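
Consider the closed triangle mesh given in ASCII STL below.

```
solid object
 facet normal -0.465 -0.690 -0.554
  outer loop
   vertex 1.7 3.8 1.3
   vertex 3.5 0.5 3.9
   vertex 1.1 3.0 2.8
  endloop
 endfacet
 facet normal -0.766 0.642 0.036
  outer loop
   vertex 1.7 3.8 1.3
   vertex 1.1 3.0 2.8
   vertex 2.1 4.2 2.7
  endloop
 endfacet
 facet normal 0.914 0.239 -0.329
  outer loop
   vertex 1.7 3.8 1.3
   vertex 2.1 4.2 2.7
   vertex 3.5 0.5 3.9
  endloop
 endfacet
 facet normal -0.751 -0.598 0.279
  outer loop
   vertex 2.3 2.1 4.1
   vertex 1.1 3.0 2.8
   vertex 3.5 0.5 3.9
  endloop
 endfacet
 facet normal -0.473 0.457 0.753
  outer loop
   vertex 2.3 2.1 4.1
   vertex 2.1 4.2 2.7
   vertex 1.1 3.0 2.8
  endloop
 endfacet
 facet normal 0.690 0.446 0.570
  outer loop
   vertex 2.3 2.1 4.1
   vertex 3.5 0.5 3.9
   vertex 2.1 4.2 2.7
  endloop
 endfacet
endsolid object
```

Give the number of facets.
6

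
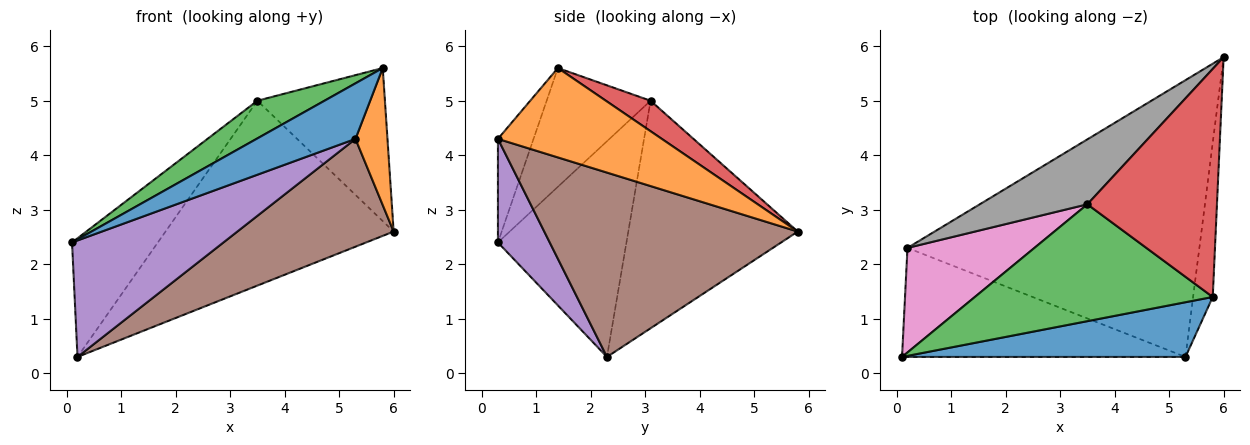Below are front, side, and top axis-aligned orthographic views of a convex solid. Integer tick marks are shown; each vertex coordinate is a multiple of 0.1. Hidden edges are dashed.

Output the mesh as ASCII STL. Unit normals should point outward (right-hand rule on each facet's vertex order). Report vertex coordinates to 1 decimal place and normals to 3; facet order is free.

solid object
 facet normal -0.248 -0.690 0.680
  outer loop
   vertex 5.8 1.4 5.6
   vertex 0.1 0.3 2.4
   vertex 5.3 0.3 4.3
  endloop
 endfacet
 facet normal 0.959 -0.187 -0.211
  outer loop
   vertex 5.8 1.4 5.6
   vertex 5.3 0.3 4.3
   vertex 6.0 5.8 2.6
  endloop
 endfacet
 facet normal -0.429 -0.277 0.860
  outer loop
   vertex 3.5 3.1 5.0
   vertex 0.1 0.3 2.4
   vertex 5.8 1.4 5.6
  endloop
 endfacet
 facet normal 0.192 0.547 0.815
  outer loop
   vertex 3.5 3.1 5.0
   vertex 5.8 1.4 5.6
   vertex 6.0 5.8 2.6
  endloop
 endfacet
 facet normal 0.242 -0.708 -0.663
  outer loop
   vertex 0.2 2.3 0.3
   vertex 5.3 0.3 4.3
   vertex 0.1 0.3 2.4
  endloop
 endfacet
 facet normal 0.507 -0.313 -0.803
  outer loop
   vertex 0.2 2.3 0.3
   vertex 6.0 5.8 2.6
   vertex 5.3 0.3 4.3
  endloop
 endfacet
 facet normal -0.747 0.499 0.440
  outer loop
   vertex 0.2 2.3 0.3
   vertex 0.1 0.3 2.4
   vertex 3.5 3.1 5.0
  endloop
 endfacet
 facet normal -0.574 0.773 0.271
  outer loop
   vertex 0.2 2.3 0.3
   vertex 3.5 3.1 5.0
   vertex 6.0 5.8 2.6
  endloop
 endfacet
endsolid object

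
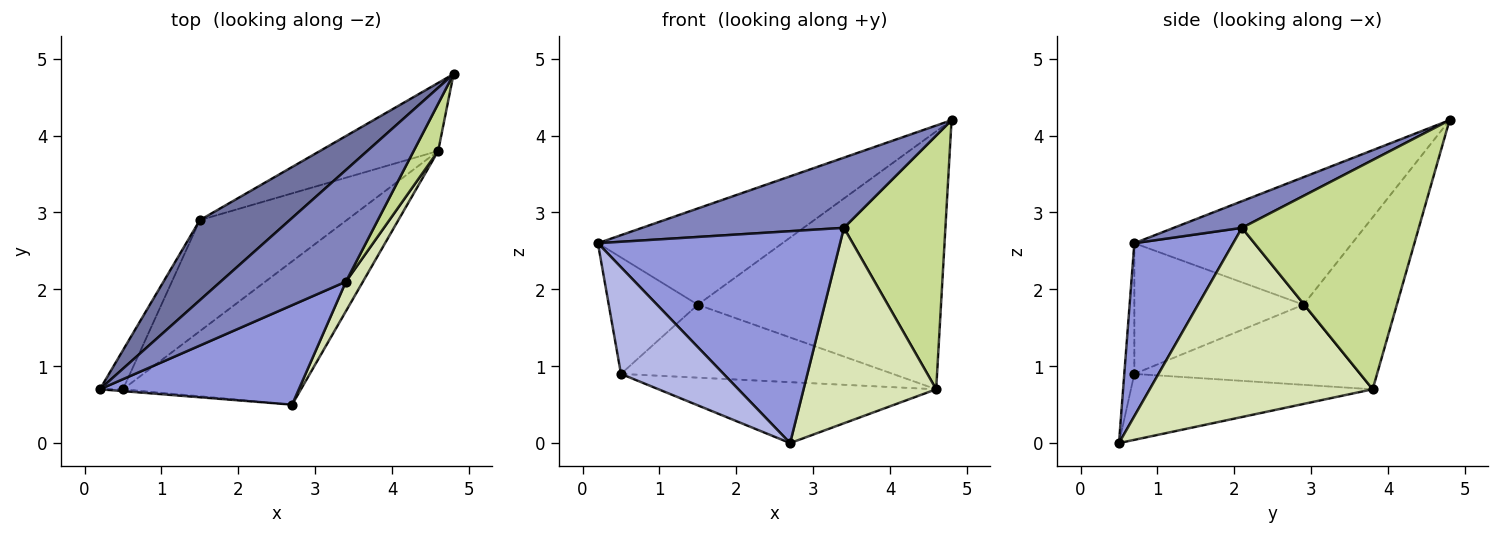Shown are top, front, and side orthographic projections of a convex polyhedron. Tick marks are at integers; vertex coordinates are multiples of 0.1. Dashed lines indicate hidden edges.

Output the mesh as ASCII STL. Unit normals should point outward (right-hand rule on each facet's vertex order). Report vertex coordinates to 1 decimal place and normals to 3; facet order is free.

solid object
 facet normal -0.672 0.569 0.473
  outer loop
   vertex 1.5 2.9 1.8
   vertex 0.2 0.7 2.6
   vertex 4.8 4.8 4.2
  endloop
 endfacet
 facet normal 0.177 -0.524 0.833
  outer loop
   vertex 3.4 2.1 2.8
   vertex 4.8 4.8 4.2
   vertex 0.2 0.7 2.6
  endloop
 endfacet
 facet normal 0.347 -0.849 0.399
  outer loop
   vertex 3.4 2.1 2.8
   vertex 0.2 0.7 2.6
   vertex 2.7 0.5 0.0
  endloop
 endfacet
 facet normal -0.098 -0.995 -0.017
  outer loop
   vertex 0.5 0.7 0.9
   vertex 2.7 0.5 0.0
   vertex 0.2 0.7 2.6
  endloop
 endfacet
 facet normal -0.874 0.460 -0.154
  outer loop
   vertex 0.5 0.7 0.9
   vertex 0.2 0.7 2.6
   vertex 1.5 2.9 1.8
  endloop
 endfacet
 facet normal -0.348 0.906 -0.239
  outer loop
   vertex 4.6 3.8 0.7
   vertex 1.5 2.9 1.8
   vertex 4.8 4.8 4.2
  endloop
 endfacet
 facet normal 0.864 -0.496 0.092
  outer loop
   vertex 4.6 3.8 0.7
   vertex 4.8 4.8 4.2
   vertex 3.4 2.1 2.8
  endloop
 endfacet
 facet normal 0.857 -0.510 0.077
  outer loop
   vertex 4.6 3.8 0.7
   vertex 3.4 2.1 2.8
   vertex 2.7 0.5 0.0
  endloop
 endfacet
 facet normal -0.323 0.371 -0.871
  outer loop
   vertex 4.6 3.8 0.7
   vertex 2.7 0.5 0.0
   vertex 0.5 0.7 0.9
  endloop
 endfacet
 facet normal -0.415 0.500 -0.760
  outer loop
   vertex 4.6 3.8 0.7
   vertex 0.5 0.7 0.9
   vertex 1.5 2.9 1.8
  endloop
 endfacet
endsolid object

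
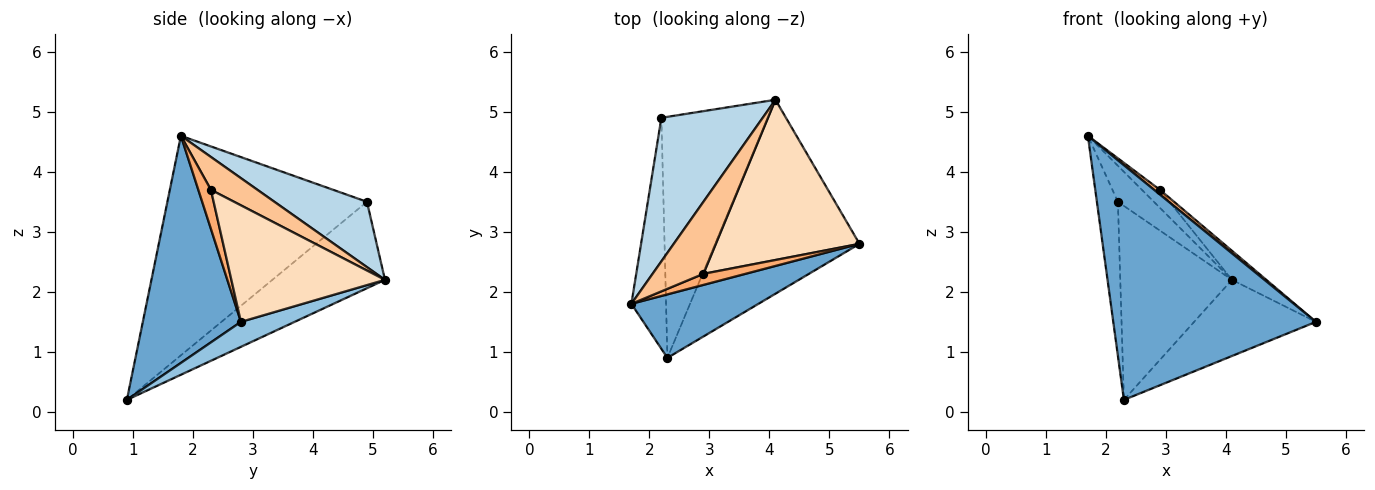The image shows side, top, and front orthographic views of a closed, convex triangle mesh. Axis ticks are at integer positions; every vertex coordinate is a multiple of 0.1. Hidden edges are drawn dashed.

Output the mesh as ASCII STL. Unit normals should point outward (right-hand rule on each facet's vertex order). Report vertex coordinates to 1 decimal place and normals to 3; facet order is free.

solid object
 facet normal 0.423 -0.875 0.237
  outer loop
   vertex 2.3 0.9 0.2
   vertex 5.5 2.8 1.5
   vertex 1.7 1.8 4.6
  endloop
 endfacet
 facet normal 0.159 0.361 -0.919
  outer loop
   vertex 2.3 0.9 0.2
   vertex 4.1 5.2 2.2
   vertex 5.5 2.8 1.5
  endloop
 endfacet
 facet normal 0.530 0.206 0.822
  outer loop
   vertex 2.2 4.9 3.5
   vertex 1.7 1.8 4.6
   vertex 4.1 5.2 2.2
  endloop
 endfacet
 facet normal -0.982 0.103 -0.155
  outer loop
   vertex 2.2 4.9 3.5
   vertex 2.3 0.9 0.2
   vertex 1.7 1.8 4.6
  endloop
 endfacet
 facet normal -0.534 0.530 -0.659
  outer loop
   vertex 2.2 4.9 3.5
   vertex 4.1 5.2 2.2
   vertex 2.3 0.9 0.2
  endloop
 endfacet
 facet normal 0.649 -0.300 0.699
  outer loop
   vertex 2.9 2.3 3.7
   vertex 1.7 1.8 4.6
   vertex 5.5 2.8 1.5
  endloop
 endfacet
 facet normal 0.531 0.206 0.822
  outer loop
   vertex 2.9 2.3 3.7
   vertex 4.1 5.2 2.2
   vertex 1.7 1.8 4.6
  endloop
 endfacet
 facet normal 0.624 0.140 0.769
  outer loop
   vertex 2.9 2.3 3.7
   vertex 5.5 2.8 1.5
   vertex 4.1 5.2 2.2
  endloop
 endfacet
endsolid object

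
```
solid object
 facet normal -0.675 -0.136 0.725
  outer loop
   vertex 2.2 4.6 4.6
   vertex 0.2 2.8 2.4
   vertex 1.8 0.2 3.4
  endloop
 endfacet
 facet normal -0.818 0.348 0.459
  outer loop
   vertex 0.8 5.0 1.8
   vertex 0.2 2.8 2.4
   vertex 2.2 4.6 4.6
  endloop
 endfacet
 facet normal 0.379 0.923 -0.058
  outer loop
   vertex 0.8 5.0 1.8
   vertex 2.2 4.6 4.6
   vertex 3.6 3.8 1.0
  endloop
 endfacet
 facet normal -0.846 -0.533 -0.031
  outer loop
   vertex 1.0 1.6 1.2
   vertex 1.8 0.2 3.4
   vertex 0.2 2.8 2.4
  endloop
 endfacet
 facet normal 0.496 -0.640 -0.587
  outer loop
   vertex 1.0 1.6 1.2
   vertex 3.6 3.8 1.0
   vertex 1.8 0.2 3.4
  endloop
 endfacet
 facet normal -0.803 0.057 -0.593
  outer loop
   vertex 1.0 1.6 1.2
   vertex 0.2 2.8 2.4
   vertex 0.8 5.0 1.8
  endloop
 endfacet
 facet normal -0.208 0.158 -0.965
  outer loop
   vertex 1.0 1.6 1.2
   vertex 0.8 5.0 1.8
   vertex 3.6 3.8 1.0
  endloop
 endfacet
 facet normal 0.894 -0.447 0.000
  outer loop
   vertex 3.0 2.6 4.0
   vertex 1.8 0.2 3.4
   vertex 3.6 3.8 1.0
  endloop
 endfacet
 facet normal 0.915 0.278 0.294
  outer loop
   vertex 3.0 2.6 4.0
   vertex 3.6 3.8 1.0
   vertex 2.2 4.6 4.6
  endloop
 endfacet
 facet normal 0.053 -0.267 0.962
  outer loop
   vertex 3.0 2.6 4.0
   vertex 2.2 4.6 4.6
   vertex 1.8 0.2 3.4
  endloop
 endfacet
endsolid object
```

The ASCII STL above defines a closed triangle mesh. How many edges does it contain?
15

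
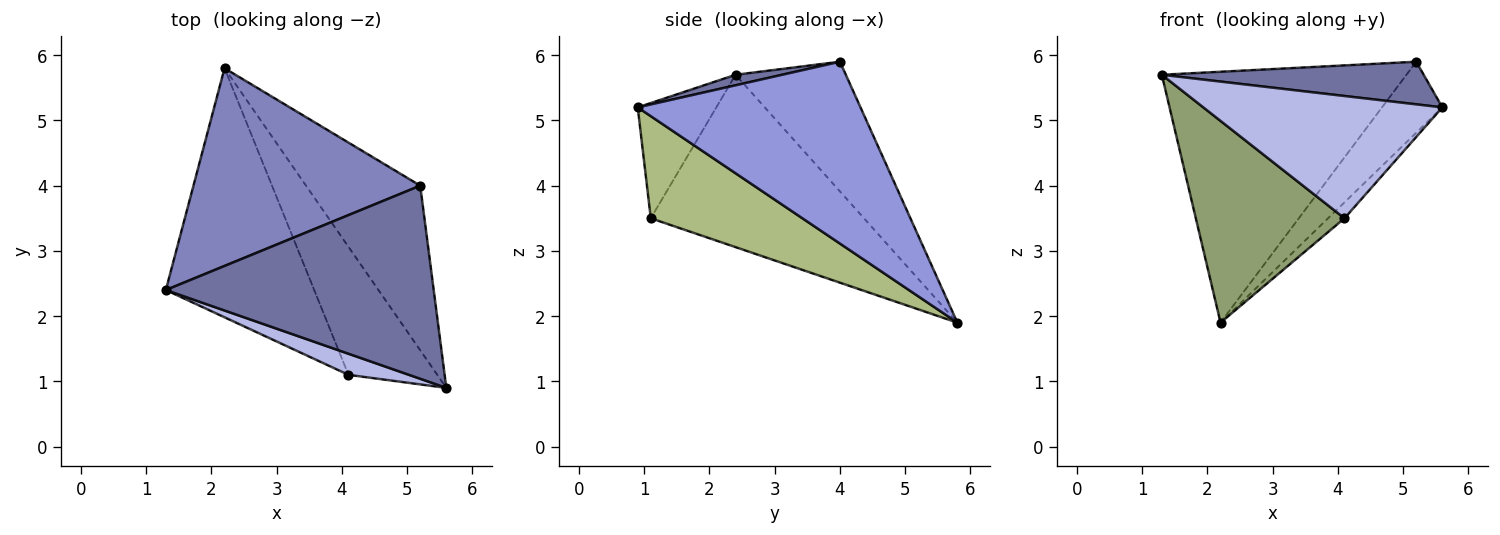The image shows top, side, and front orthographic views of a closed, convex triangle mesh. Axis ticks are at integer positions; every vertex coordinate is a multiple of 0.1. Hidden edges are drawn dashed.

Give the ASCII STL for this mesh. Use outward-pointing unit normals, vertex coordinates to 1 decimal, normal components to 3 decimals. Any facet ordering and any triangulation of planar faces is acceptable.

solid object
 facet normal 0.038 -0.215 0.976
  outer loop
   vertex 5.2 4.0 5.9
   vertex 1.3 2.4 5.7
   vertex 5.6 0.9 5.2
  endloop
 endfacet
 facet normal -0.334 0.740 0.583
  outer loop
   vertex 5.2 4.0 5.9
   vertex 2.2 5.8 1.9
   vertex 1.3 2.4 5.7
  endloop
 endfacet
 facet normal 0.825 0.224 -0.518
  outer loop
   vertex 5.2 4.0 5.9
   vertex 5.6 0.9 5.2
   vertex 2.2 5.8 1.9
  endloop
 endfacet
 facet normal -0.308 -0.937 0.162
  outer loop
   vertex 4.1 1.1 3.5
   vertex 5.6 0.9 5.2
   vertex 1.3 2.4 5.7
  endloop
 endfacet
 facet normal -0.670 -0.467 -0.577
  outer loop
   vertex 4.1 1.1 3.5
   vertex 1.3 2.4 5.7
   vertex 2.2 5.8 1.9
  endloop
 endfacet
 facet normal 0.752 0.081 -0.654
  outer loop
   vertex 4.1 1.1 3.5
   vertex 2.2 5.8 1.9
   vertex 5.6 0.9 5.2
  endloop
 endfacet
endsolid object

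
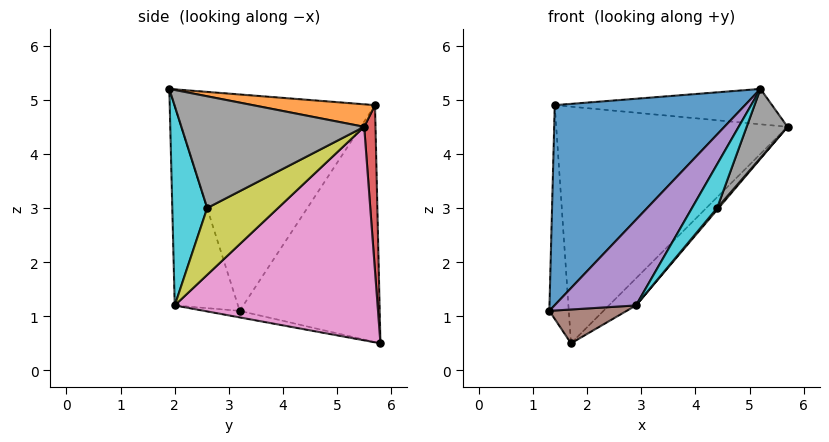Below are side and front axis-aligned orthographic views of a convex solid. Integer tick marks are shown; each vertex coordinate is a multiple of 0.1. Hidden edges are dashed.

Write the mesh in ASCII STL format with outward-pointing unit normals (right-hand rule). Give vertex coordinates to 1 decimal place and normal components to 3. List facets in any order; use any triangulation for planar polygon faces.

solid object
 facet normal -0.656 -0.622 0.427
  outer loop
   vertex 1.4 5.7 4.9
   vertex 1.3 3.2 1.1
   vertex 5.2 1.9 5.2
  endloop
 endfacet
 facet normal 0.099 0.177 0.979
  outer loop
   vertex 1.4 5.7 4.9
   vertex 5.2 1.9 5.2
   vertex 5.7 5.5 4.5
  endloop
 endfacet
 facet normal -0.988 0.137 -0.064
  outer loop
   vertex 1.4 5.7 4.9
   vertex 1.7 5.8 0.5
   vertex 1.3 3.2 1.1
  endloop
 endfacet
 facet normal 0.049 0.998 0.026
  outer loop
   vertex 1.4 5.7 4.9
   vertex 5.7 5.5 4.5
   vertex 1.7 5.8 0.5
  endloop
 endfacet
 facet normal -0.582 -0.749 0.316
  outer loop
   vertex 2.9 2.0 1.2
   vertex 5.2 1.9 5.2
   vertex 1.3 3.2 1.1
  endloop
 endfacet
 facet normal -0.096 -0.210 -0.973
  outer loop
   vertex 2.9 2.0 1.2
   vertex 1.3 3.2 1.1
   vertex 1.7 5.8 0.5
  endloop
 endfacet
 facet normal 0.707 0.094 -0.700
  outer loop
   vertex 2.9 2.0 1.2
   vertex 1.7 5.8 0.5
   vertex 5.7 5.5 4.5
  endloop
 endfacet
 facet normal 0.898 -0.201 -0.391
  outer loop
   vertex 4.4 2.6 3.0
   vertex 5.7 5.5 4.5
   vertex 5.2 1.9 5.2
  endloop
 endfacet
 facet normal 0.771 -0.016 -0.637
  outer loop
   vertex 4.4 2.6 3.0
   vertex 2.9 2.0 1.2
   vertex 5.7 5.5 4.5
  endloop
 endfacet
 facet normal 0.731 -0.527 -0.433
  outer loop
   vertex 4.4 2.6 3.0
   vertex 5.2 1.9 5.2
   vertex 2.9 2.0 1.2
  endloop
 endfacet
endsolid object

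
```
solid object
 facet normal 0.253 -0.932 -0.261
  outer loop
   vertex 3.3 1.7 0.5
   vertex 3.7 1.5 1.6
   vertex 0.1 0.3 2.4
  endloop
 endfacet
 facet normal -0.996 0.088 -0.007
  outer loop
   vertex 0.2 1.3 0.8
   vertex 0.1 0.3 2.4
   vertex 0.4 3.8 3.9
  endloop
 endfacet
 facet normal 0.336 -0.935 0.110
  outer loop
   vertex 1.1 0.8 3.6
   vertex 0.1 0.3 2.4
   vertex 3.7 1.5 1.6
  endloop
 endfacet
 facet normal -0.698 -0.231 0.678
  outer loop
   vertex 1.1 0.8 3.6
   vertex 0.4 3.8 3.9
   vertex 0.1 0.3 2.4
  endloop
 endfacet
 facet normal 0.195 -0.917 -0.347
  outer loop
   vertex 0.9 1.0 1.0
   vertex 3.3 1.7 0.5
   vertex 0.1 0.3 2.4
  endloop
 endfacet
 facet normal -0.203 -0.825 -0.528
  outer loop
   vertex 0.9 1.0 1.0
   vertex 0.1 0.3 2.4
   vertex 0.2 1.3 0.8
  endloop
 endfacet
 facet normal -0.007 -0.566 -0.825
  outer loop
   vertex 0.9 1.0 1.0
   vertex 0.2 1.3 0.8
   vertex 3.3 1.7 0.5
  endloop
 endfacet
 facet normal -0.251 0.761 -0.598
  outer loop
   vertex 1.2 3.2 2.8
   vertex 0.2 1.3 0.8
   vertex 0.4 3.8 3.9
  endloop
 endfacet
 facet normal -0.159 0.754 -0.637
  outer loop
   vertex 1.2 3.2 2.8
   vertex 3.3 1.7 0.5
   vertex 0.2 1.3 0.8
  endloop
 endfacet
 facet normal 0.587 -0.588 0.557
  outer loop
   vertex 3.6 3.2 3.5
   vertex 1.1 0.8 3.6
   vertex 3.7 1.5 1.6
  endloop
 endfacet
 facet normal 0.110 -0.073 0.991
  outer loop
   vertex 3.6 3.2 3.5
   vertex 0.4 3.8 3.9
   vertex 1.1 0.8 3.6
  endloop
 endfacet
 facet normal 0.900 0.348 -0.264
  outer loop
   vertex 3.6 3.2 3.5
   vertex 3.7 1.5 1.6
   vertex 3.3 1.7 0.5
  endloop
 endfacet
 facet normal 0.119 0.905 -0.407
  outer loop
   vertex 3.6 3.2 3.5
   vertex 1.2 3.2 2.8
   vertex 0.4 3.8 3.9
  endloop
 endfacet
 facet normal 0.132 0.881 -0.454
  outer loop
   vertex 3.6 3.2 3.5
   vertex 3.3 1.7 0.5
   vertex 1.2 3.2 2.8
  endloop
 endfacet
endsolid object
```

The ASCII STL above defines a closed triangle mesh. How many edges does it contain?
21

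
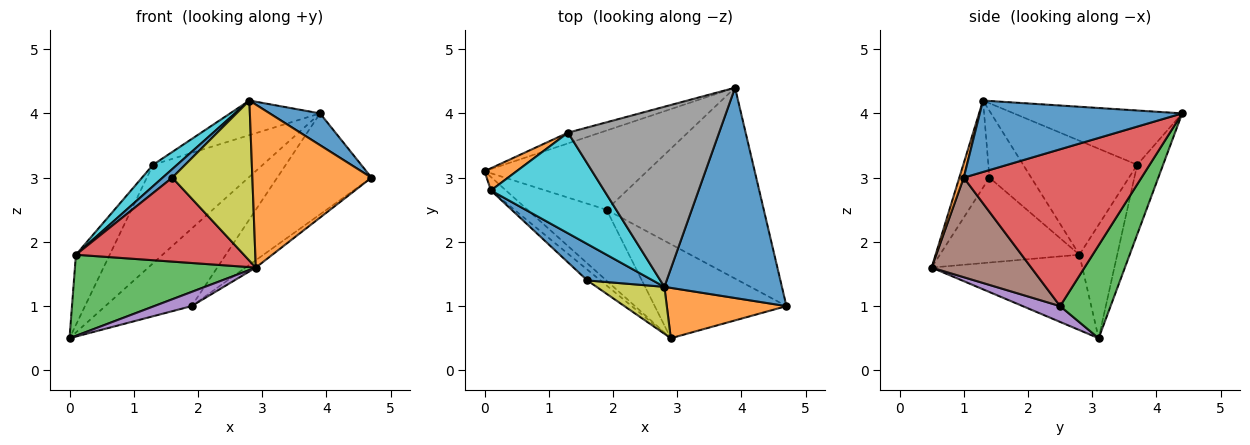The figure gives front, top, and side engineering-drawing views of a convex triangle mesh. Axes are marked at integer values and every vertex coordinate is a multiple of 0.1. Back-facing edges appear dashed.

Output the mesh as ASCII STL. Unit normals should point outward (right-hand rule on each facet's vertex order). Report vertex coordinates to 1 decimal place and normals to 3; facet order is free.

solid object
 facet normal 0.515 -0.128 0.848
  outer loop
   vertex 2.8 1.3 4.2
   vertex 4.7 1.0 3.0
   vertex 3.9 4.4 4.0
  endloop
 endfacet
 facet normal 0.036 -0.955 0.295
  outer loop
   vertex 2.9 0.5 1.6
   vertex 4.7 1.0 3.0
   vertex 2.8 1.3 4.2
  endloop
 endfacet
 facet normal 0.378 0.647 -0.662
  outer loop
   vertex 1.9 2.5 1.0
   vertex 0.0 3.1 0.5
   vertex 3.9 4.4 4.0
  endloop
 endfacet
 facet normal 0.661 0.351 -0.663
  outer loop
   vertex 1.9 2.5 1.0
   vertex 3.9 4.4 4.0
   vertex 4.7 1.0 3.0
  endloop
 endfacet
 facet normal 0.192 -0.192 -0.962
  outer loop
   vertex 1.9 2.5 1.0
   vertex 2.9 0.5 1.6
   vertex 0.0 3.1 0.5
  endloop
 endfacet
 facet normal 0.602 0.062 -0.796
  outer loop
   vertex 1.9 2.5 1.0
   vertex 4.7 1.0 3.0
   vertex 2.9 0.5 1.6
  endloop
 endfacet
 facet normal -0.228 0.968 -0.105
  outer loop
   vertex 1.3 3.7 3.2
   vertex 3.9 4.4 4.0
   vertex 0.0 3.1 0.5
  endloop
 endfacet
 facet normal -0.333 0.178 0.926
  outer loop
   vertex 1.3 3.7 3.2
   vertex 2.8 1.3 4.2
   vertex 3.9 4.4 4.0
  endloop
 endfacet
 facet normal -0.340 -0.902 0.265
  outer loop
   vertex 1.6 1.4 3.0
   vertex 2.9 0.5 1.6
   vertex 2.8 1.3 4.2
  endloop
 endfacet
 facet normal -0.702 -0.148 0.697
  outer loop
   vertex 0.1 2.8 1.8
   vertex 2.8 1.3 4.2
   vertex 1.3 3.7 3.2
  endloop
 endfacet
 facet normal -0.704 -0.163 0.691
  outer loop
   vertex 0.1 2.8 1.8
   vertex 1.6 1.4 3.0
   vertex 2.8 1.3 4.2
  endloop
 endfacet
 facet normal -0.730 0.652 0.207
  outer loop
   vertex 0.1 2.8 1.8
   vertex 1.3 3.7 3.2
   vertex 0.0 3.1 0.5
  endloop
 endfacet
 facet normal -0.635 -0.762 -0.127
  outer loop
   vertex 0.1 2.8 1.8
   vertex 0.0 3.1 0.5
   vertex 2.9 0.5 1.6
  endloop
 endfacet
 facet normal -0.636 -0.766 -0.098
  outer loop
   vertex 0.1 2.8 1.8
   vertex 2.9 0.5 1.6
   vertex 1.6 1.4 3.0
  endloop
 endfacet
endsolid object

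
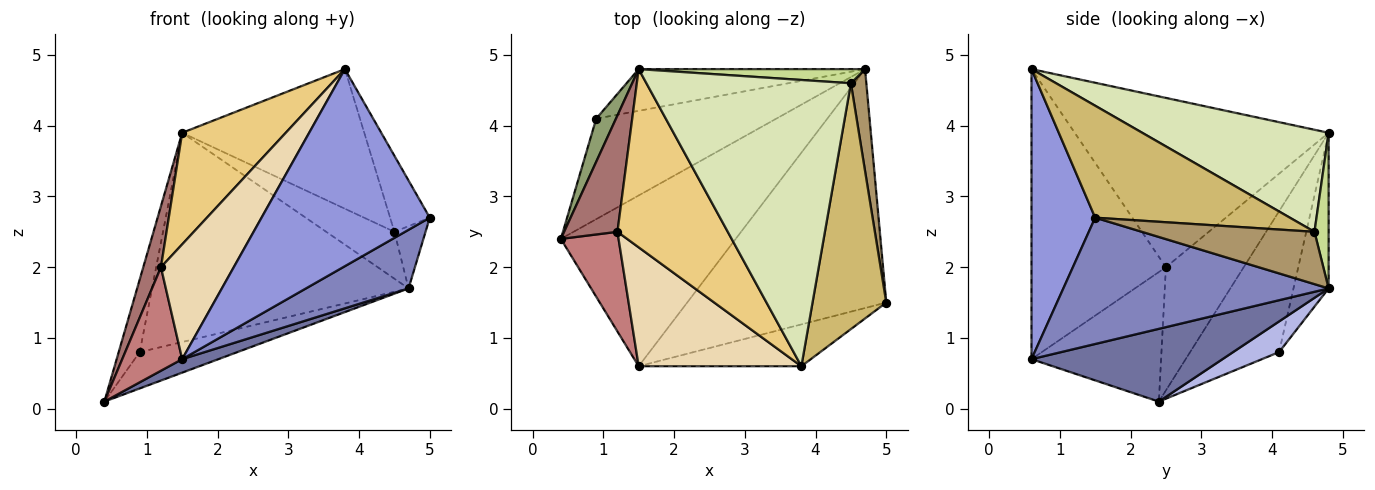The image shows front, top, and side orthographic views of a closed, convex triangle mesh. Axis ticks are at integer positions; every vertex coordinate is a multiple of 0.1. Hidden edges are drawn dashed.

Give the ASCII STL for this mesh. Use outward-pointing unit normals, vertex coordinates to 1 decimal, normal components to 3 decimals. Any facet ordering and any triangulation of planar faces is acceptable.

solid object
 facet normal 0.383 -0.073 -0.921
  outer loop
   vertex 1.5 0.6 0.7
   vertex 0.4 2.4 0.1
   vertex 4.7 4.8 1.7
  endloop
 endfacet
 facet normal 0.525 -0.203 -0.827
  outer loop
   vertex 1.5 0.6 0.7
   vertex 4.7 4.8 1.7
   vertex 5.0 1.5 2.7
  endloop
 endfacet
 facet normal 0.347 -0.917 -0.195
  outer loop
   vertex 1.5 0.6 0.7
   vertex 5.0 1.5 2.7
   vertex 3.8 0.6 4.8
  endloop
 endfacet
 facet normal 0.158 0.336 -0.929
  outer loop
   vertex 0.9 4.1 0.8
   vertex 4.7 4.8 1.7
   vertex 0.4 2.4 0.1
  endloop
 endfacet
 facet normal -0.964 0.228 0.135
  outer loop
   vertex 0.9 4.1 0.8
   vertex 0.4 2.4 0.1
   vertex 1.5 4.8 3.9
  endloop
 endfacet
 facet normal -0.133 0.972 -0.194
  outer loop
   vertex 0.9 4.1 0.8
   vertex 1.5 4.8 3.9
   vertex 4.7 4.8 1.7
  endloop
 endfacet
 facet normal 0.195 0.939 0.283
  outer loop
   vertex 4.5 4.6 2.5
   vertex 4.7 4.8 1.7
   vertex 1.5 4.8 3.9
  endloop
 endfacet
 facet normal 0.409 0.400 0.820
  outer loop
   vertex 4.5 4.6 2.5
   vertex 1.5 4.8 3.9
   vertex 3.8 0.6 4.8
  endloop
 endfacet
 facet normal 0.945 0.170 0.279
  outer loop
   vertex 4.5 4.6 2.5
   vertex 5.0 1.5 2.7
   vertex 4.7 4.8 1.7
  endloop
 endfacet
 facet normal 0.823 0.168 0.542
  outer loop
   vertex 4.5 4.6 2.5
   vertex 3.8 0.6 4.8
   vertex 5.0 1.5 2.7
  endloop
 endfacet
 facet normal -0.793 -0.323 0.517
  outer loop
   vertex 1.2 2.5 2.0
   vertex 3.8 0.6 4.8
   vertex 1.5 4.8 3.9
  endloop
 endfacet
 facet normal -0.789 -0.427 0.442
  outer loop
   vertex 1.2 2.5 2.0
   vertex 1.5 0.6 0.7
   vertex 3.8 0.6 4.8
  endloop
 endfacet
 facet normal -0.898 -0.204 0.389
  outer loop
   vertex 1.2 2.5 2.0
   vertex 1.5 4.8 3.9
   vertex 0.4 2.4 0.1
  endloop
 endfacet
 facet normal -0.841 -0.389 0.375
  outer loop
   vertex 1.2 2.5 2.0
   vertex 0.4 2.4 0.1
   vertex 1.5 0.6 0.7
  endloop
 endfacet
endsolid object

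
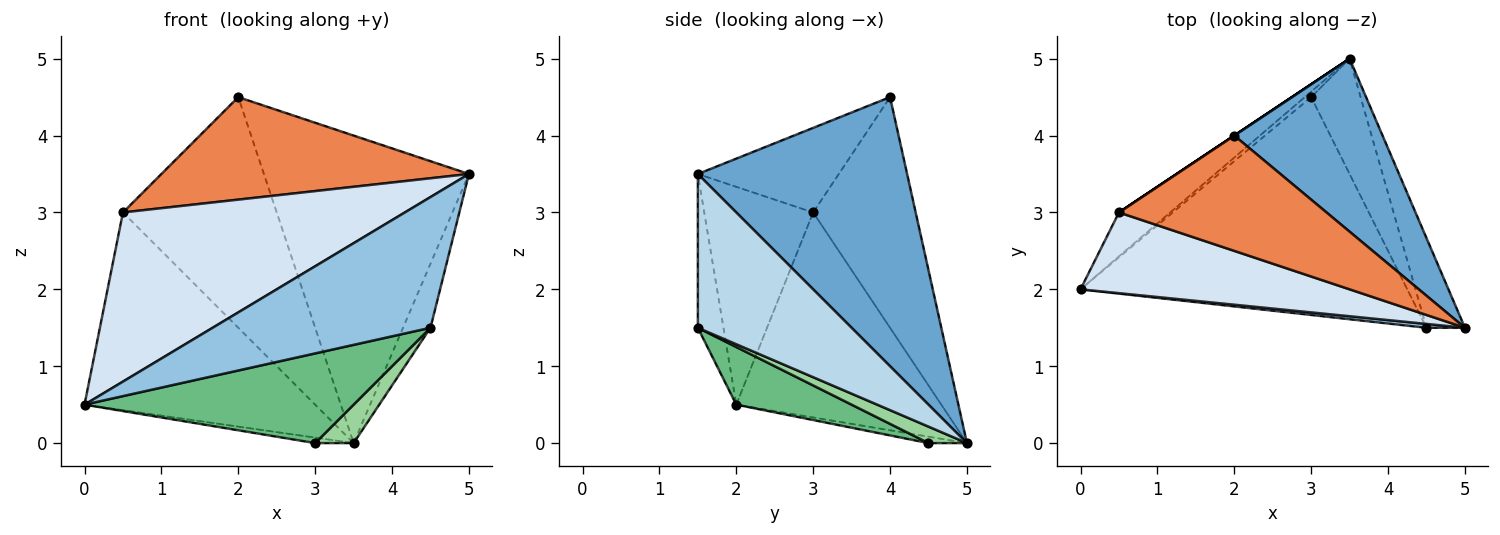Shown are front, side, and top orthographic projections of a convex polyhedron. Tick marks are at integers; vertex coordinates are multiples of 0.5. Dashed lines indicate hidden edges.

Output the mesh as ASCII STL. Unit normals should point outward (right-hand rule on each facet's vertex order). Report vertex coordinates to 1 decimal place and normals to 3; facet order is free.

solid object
 facet normal 0.665 0.651 0.366
  outer loop
   vertex 2.0 4.0 4.5
   vertex 5.0 1.5 3.5
   vertex 3.5 5.0 0.0
  endloop
 endfacet
 facet normal -0.117 -0.993 0.029
  outer loop
   vertex 4.5 1.5 1.5
   vertex 5.0 1.5 3.5
   vertex 0.0 2.0 0.5
  endloop
 endfacet
 facet normal 0.956 0.171 -0.239
  outer loop
   vertex 4.5 1.5 1.5
   vertex 3.5 5.0 0.0
   vertex 5.0 1.5 3.5
  endloop
 endfacet
 facet normal -0.329 -0.852 0.407
  outer loop
   vertex 0.5 3.0 3.0
   vertex 0.0 2.0 0.5
   vertex 5.0 1.5 3.5
  endloop
 endfacet
 facet normal -0.291 -0.636 0.715
  outer loop
   vertex 0.5 3.0 3.0
   vertex 5.0 1.5 3.5
   vertex 2.0 4.0 4.5
  endloop
 endfacet
 facet normal -0.655 0.737 -0.164
  outer loop
   vertex 0.5 3.0 3.0
   vertex 3.5 5.0 0.0
   vertex 0.0 2.0 0.5
  endloop
 endfacet
 facet normal -0.555 0.832 0.000
  outer loop
   vertex 0.5 3.0 3.0
   vertex 2.0 4.0 4.5
   vertex 3.5 5.0 0.0
  endloop
 endfacet
 facet normal -0.577 0.577 -0.577
  outer loop
   vertex 3.0 4.5 0.0
   vertex 0.0 2.0 0.5
   vertex 3.5 5.0 0.0
  endloop
 endfacet
 facet normal 0.161 -0.376 -0.913
  outer loop
   vertex 3.0 4.5 0.0
   vertex 4.5 1.5 1.5
   vertex 0.0 2.0 0.5
  endloop
 endfacet
 facet normal 0.302 -0.302 -0.905
  outer loop
   vertex 3.0 4.5 0.0
   vertex 3.5 5.0 0.0
   vertex 4.5 1.5 1.5
  endloop
 endfacet
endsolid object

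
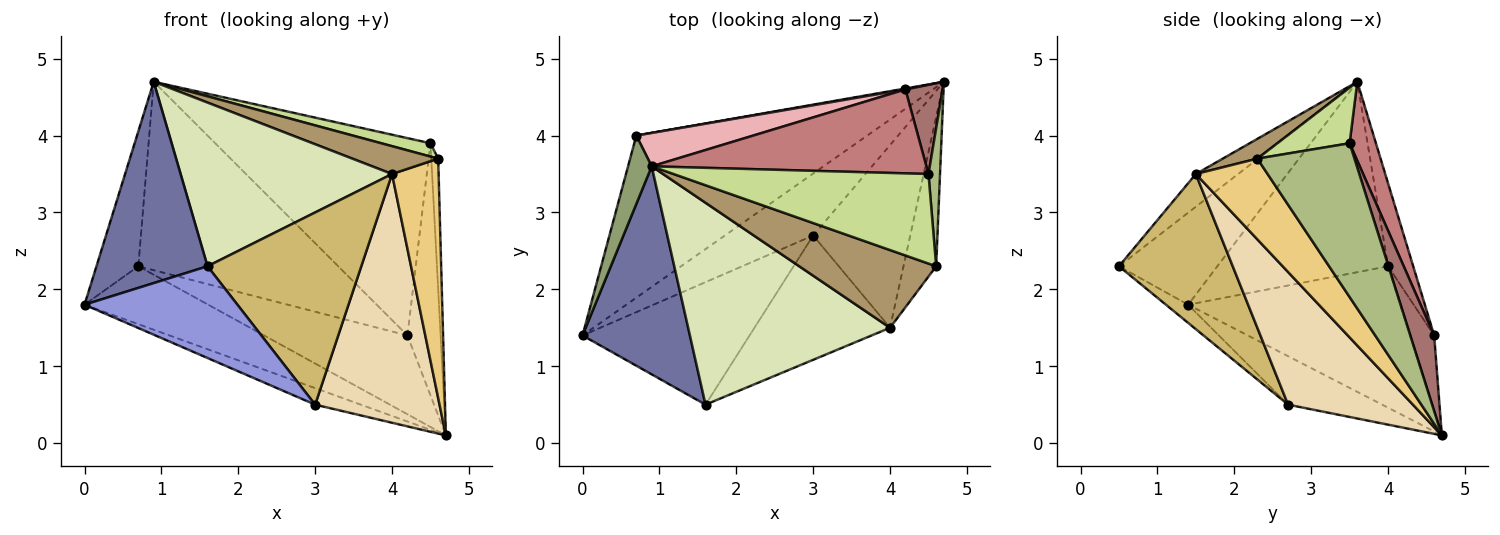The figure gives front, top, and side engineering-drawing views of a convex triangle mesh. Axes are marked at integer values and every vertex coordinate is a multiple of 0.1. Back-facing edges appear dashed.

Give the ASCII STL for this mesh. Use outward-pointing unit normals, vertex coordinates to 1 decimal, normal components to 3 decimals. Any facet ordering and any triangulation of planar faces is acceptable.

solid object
 facet normal -0.524 -0.592 0.612
  outer loop
   vertex 0.9 3.6 4.7
   vertex 0.0 1.4 1.8
   vertex 1.6 0.5 2.3
  endloop
 endfacet
 facet normal -0.469 0.227 -0.854
  outer loop
   vertex 3.0 2.7 0.5
   vertex 0.0 1.4 1.8
   vertex 4.7 4.7 0.1
  endloop
 endfacet
 facet normal -0.087 -0.597 -0.797
  outer loop
   vertex 3.0 2.7 0.5
   vertex 1.6 0.5 2.3
   vertex 0.0 1.4 1.8
  endloop
 endfacet
 facet normal -0.500 0.291 -0.816
  outer loop
   vertex 0.7 4.0 2.3
   vertex 4.7 4.7 0.1
   vertex 0.0 1.4 1.8
  endloop
 endfacet
 facet normal -0.964 0.237 0.120
  outer loop
   vertex 0.7 4.0 2.3
   vertex 0.0 1.4 1.8
   vertex 0.9 3.6 4.7
  endloop
 endfacet
 facet normal 0.995 0.070 0.075
  outer loop
   vertex 4.5 3.5 3.9
   vertex 4.6 2.3 3.7
   vertex 4.7 4.7 0.1
  endloop
 endfacet
 facet normal 0.211 -0.144 0.967
  outer loop
   vertex 4.5 3.5 3.9
   vertex 0.9 3.6 4.7
   vertex 4.6 2.3 3.7
  endloop
 endfacet
 facet normal -0.125 -0.625 0.771
  outer loop
   vertex 4.0 1.5 3.5
   vertex 0.9 3.6 4.7
   vertex 1.6 0.5 2.3
  endloop
 endfacet
 facet normal 0.135 -0.334 0.933
  outer loop
   vertex 4.0 1.5 3.5
   vertex 4.6 2.3 3.7
   vertex 0.9 3.6 4.7
  endloop
 endfacet
 facet normal 0.528 -0.713 -0.461
  outer loop
   vertex 4.0 1.5 3.5
   vertex 1.6 0.5 2.3
   vertex 3.0 2.7 0.5
  endloop
 endfacet
 facet normal 0.794 -0.515 -0.322
  outer loop
   vertex 4.0 1.5 3.5
   vertex 4.7 4.7 0.1
   vertex 4.6 2.3 3.7
  endloop
 endfacet
 facet normal 0.629 -0.627 -0.460
  outer loop
   vertex 4.0 1.5 3.5
   vertex 3.0 2.7 0.5
   vertex 4.7 4.7 0.1
  endloop
 endfacet
 facet normal 0.561 0.780 0.276
  outer loop
   vertex 4.2 4.6 1.4
   vertex 4.5 3.5 3.9
   vertex 4.7 4.7 0.1
  endloop
 endfacet
 facet normal 0.112 0.914 0.389
  outer loop
   vertex 4.2 4.6 1.4
   vertex 0.9 3.6 4.7
   vertex 4.5 3.5 3.9
  endloop
 endfacet
 facet normal -0.166 0.986 0.012
  outer loop
   vertex 4.2 4.6 1.4
   vertex 4.7 4.7 0.1
   vertex 0.7 4.0 2.3
  endloop
 endfacet
 facet normal -0.123 0.977 0.173
  outer loop
   vertex 4.2 4.6 1.4
   vertex 0.7 4.0 2.3
   vertex 0.9 3.6 4.7
  endloop
 endfacet
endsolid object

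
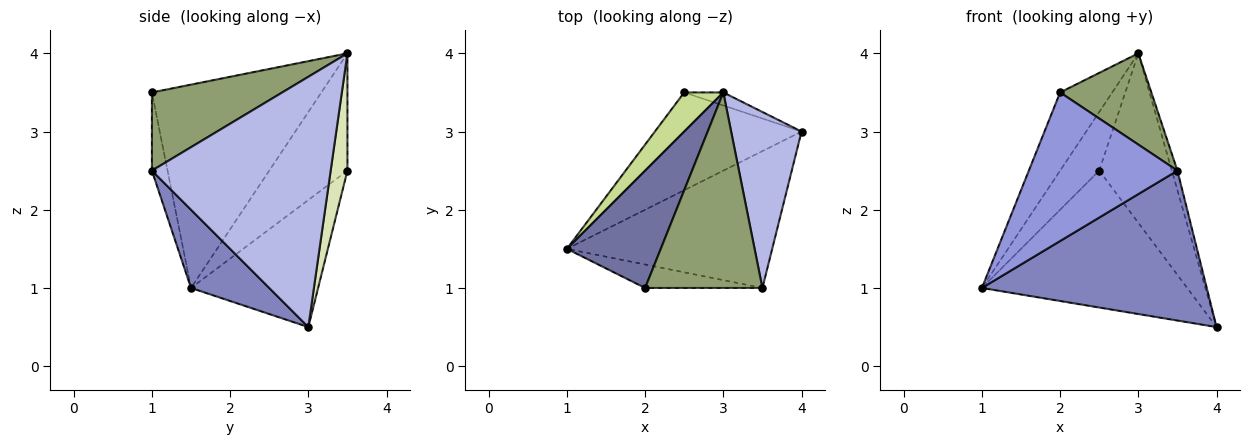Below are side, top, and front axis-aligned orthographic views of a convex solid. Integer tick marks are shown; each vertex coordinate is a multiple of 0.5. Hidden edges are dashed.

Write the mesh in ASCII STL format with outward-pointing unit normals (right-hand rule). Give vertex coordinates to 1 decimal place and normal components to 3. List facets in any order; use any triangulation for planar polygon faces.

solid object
 facet normal -0.874 0.269 0.404
  outer loop
   vertex 3.0 3.5 4.0
   vertex 1.0 1.5 1.0
   vertex 2.0 1.0 3.5
  endloop
 endfacet
 facet normal 0.249 -0.715 -0.653
  outer loop
   vertex 3.5 1.0 2.5
   vertex 1.0 1.5 1.0
   vertex 4.0 3.0 0.5
  endloop
 endfacet
 facet normal -0.103 -0.982 -0.155
  outer loop
   vertex 3.5 1.0 2.5
   vertex 2.0 1.0 3.5
   vertex 1.0 1.5 1.0
  endloop
 endfacet
 facet normal 0.962 0.030 0.271
  outer loop
   vertex 3.5 1.0 2.5
   vertex 4.0 3.0 0.5
   vertex 3.0 3.5 4.0
  endloop
 endfacet
 facet normal 0.517 -0.362 0.776
  outer loop
   vertex 3.5 1.0 2.5
   vertex 3.0 3.5 4.0
   vertex 2.0 1.0 3.5
  endloop
 endfacet
 facet normal -0.450 0.727 -0.519
  outer loop
   vertex 2.5 3.5 2.5
   vertex 4.0 3.0 0.5
   vertex 1.0 1.5 1.0
  endloop
 endfacet
 facet normal -0.857 0.429 0.286
  outer loop
   vertex 2.5 3.5 2.5
   vertex 1.0 1.5 1.0
   vertex 3.0 3.5 4.0
  endloop
 endfacet
 facet normal 0.224 0.972 -0.075
  outer loop
   vertex 2.5 3.5 2.5
   vertex 3.0 3.5 4.0
   vertex 4.0 3.0 0.5
  endloop
 endfacet
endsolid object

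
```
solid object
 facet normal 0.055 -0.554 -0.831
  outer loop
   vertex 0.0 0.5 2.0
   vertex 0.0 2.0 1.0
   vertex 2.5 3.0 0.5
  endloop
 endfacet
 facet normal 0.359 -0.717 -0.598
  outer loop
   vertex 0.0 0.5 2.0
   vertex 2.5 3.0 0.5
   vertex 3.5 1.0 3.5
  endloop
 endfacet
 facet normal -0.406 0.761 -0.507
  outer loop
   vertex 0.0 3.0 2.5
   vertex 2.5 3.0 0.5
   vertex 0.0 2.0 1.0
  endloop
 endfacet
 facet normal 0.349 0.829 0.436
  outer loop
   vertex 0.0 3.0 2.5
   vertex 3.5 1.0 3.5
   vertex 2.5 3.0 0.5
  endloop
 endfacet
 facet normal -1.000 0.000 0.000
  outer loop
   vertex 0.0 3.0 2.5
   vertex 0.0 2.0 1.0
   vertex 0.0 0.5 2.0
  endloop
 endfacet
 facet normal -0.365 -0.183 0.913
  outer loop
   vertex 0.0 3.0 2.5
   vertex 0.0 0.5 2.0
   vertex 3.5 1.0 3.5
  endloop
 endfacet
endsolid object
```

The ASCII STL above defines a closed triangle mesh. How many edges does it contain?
9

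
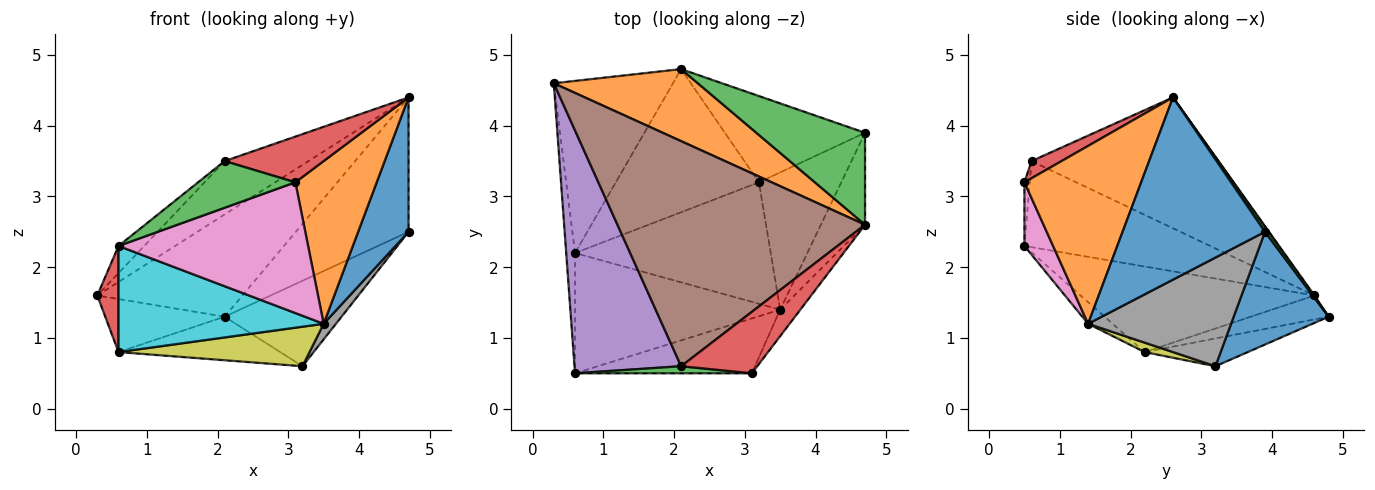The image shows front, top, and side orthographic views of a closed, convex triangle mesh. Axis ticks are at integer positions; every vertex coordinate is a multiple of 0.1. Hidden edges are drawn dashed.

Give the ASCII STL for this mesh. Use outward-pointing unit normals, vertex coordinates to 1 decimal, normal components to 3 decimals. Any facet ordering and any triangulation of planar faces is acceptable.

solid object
 facet normal 0.496 0.611 -0.617
  outer loop
   vertex 2.1 4.8 1.3
   vertex 4.7 3.9 2.5
   vertex 3.2 3.2 0.6
  endloop
 endfacet
 facet normal 0.005 0.818 0.576
  outer loop
   vertex 2.1 4.8 1.3
   vertex 0.3 4.6 1.6
   vertex 4.7 2.6 4.4
  endloop
 endfacet
 facet normal 0.025 0.825 0.565
  outer loop
   vertex 2.1 4.8 1.3
   vertex 4.7 2.6 4.4
   vertex 4.7 3.9 2.5
  endloop
 endfacet
 facet normal -0.991 -0.090 -0.102
  outer loop
   vertex 0.6 2.2 0.8
   vertex 0.6 0.5 2.3
   vertex 0.3 4.6 1.6
  endloop
 endfacet
 facet normal -0.189 0.289 -0.938
  outer loop
   vertex 0.6 2.2 0.8
   vertex 0.3 4.6 1.6
   vertex 2.1 4.8 1.3
  endloop
 endfacet
 facet normal -0.182 0.286 -0.941
  outer loop
   vertex 0.6 2.2 0.8
   vertex 2.1 4.8 1.3
   vertex 3.2 3.2 0.6
  endloop
 endfacet
 facet normal 0.138 -0.913 -0.383
  outer loop
   vertex 3.5 1.4 1.2
   vertex 3.1 0.5 3.2
   vertex 0.6 0.5 2.3
  endloop
 endfacet
 facet normal 0.795 -0.068 -0.603
  outer loop
   vertex 3.5 1.4 1.2
   vertex 3.2 3.2 0.6
   vertex 4.7 3.9 2.5
  endloop
 endfacet
 facet normal 0.046 -0.309 -0.950
  outer loop
   vertex 3.5 1.4 1.2
   vertex 0.6 2.2 0.8
   vertex 3.2 3.2 0.6
  endloop
 endfacet
 facet normal -0.079 -0.660 -0.748
  outer loop
   vertex 3.5 1.4 1.2
   vertex 0.6 0.5 2.3
   vertex 0.6 2.2 0.8
  endloop
 endfacet
 facet normal 0.919 -0.325 -0.223
  outer loop
   vertex 3.5 1.4 1.2
   vertex 4.7 3.9 2.5
   vertex 4.7 2.6 4.4
  endloop
 endfacet
 facet normal 0.817 -0.569 -0.093
  outer loop
   vertex 3.5 1.4 1.2
   vertex 4.7 2.6 4.4
   vertex 3.1 0.5 3.2
  endloop
 endfacet
 facet normal -0.054 -0.987 0.150
  outer loop
   vertex 2.1 0.6 3.5
   vertex 0.6 0.5 2.3
   vertex 3.1 0.5 3.2
  endloop
 endfacet
 facet normal 0.178 -0.587 0.790
  outer loop
   vertex 2.1 0.6 3.5
   vertex 3.1 0.5 3.2
   vertex 4.7 2.6 4.4
  endloop
 endfacet
 facet normal -0.626 0.087 0.775
  outer loop
   vertex 2.1 0.6 3.5
   vertex 0.3 4.6 1.6
   vertex 0.6 0.5 2.3
  endloop
 endfacet
 facet normal -0.457 0.205 0.865
  outer loop
   vertex 2.1 0.6 3.5
   vertex 4.7 2.6 4.4
   vertex 0.3 4.6 1.6
  endloop
 endfacet
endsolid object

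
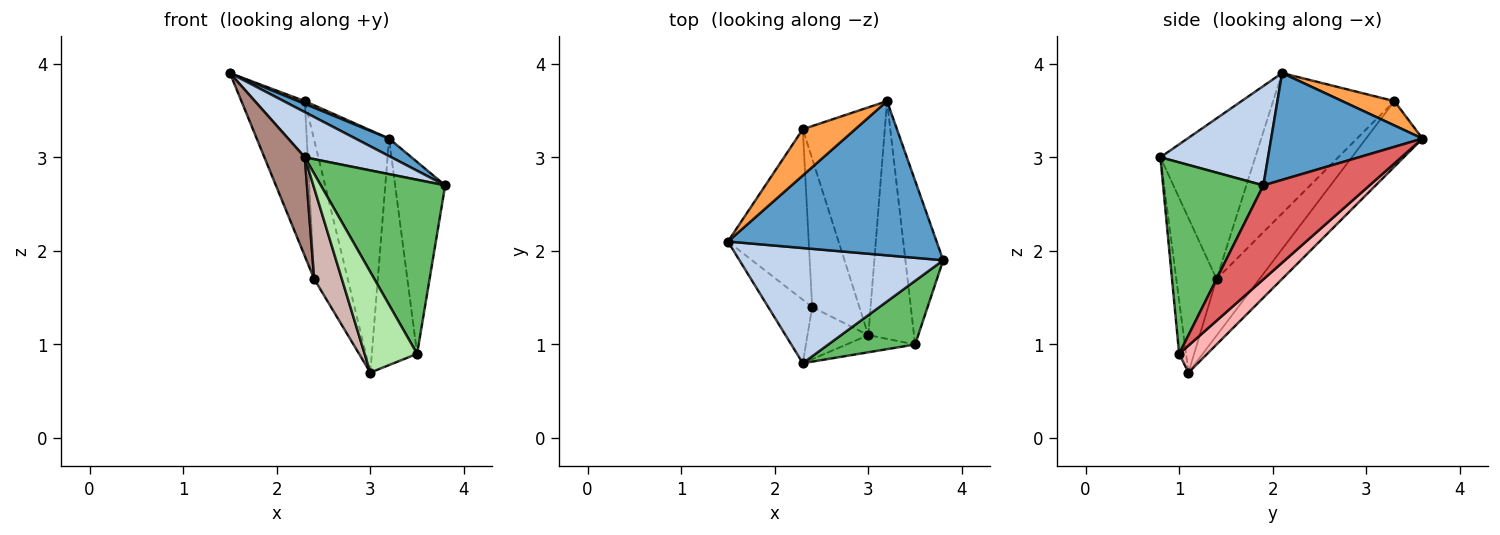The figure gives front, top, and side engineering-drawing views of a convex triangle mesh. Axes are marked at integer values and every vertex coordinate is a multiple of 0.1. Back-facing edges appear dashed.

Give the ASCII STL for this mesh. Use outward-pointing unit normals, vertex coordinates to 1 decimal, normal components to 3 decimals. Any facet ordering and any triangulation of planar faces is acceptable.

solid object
 facet normal 0.453 -0.100 0.886
  outer loop
   vertex 3.2 3.6 3.2
   vertex 1.5 2.1 3.9
   vertex 3.8 1.9 2.7
  endloop
 endfacet
 facet normal 0.413 -0.332 0.848
  outer loop
   vertex 2.3 0.8 3.0
   vertex 3.8 1.9 2.7
   vertex 1.5 2.1 3.9
  endloop
 endfacet
 facet normal 0.420 -0.054 0.906
  outer loop
   vertex 2.3 3.3 3.6
   vertex 1.5 2.1 3.9
   vertex 3.2 3.6 3.2
  endloop
 endfacet
 facet normal -0.480 0.639 -0.601
  outer loop
   vertex 2.3 3.3 3.6
   vertex 3.2 3.6 3.2
   vertex 3.0 1.1 0.7
  endloop
 endfacet
 facet normal 0.604 -0.749 0.274
  outer loop
   vertex 3.5 1.0 0.9
   vertex 3.8 1.9 2.7
   vertex 2.3 0.8 3.0
  endloop
 endfacet
 facet normal -0.129 -0.978 -0.167
  outer loop
   vertex 3.5 1.0 0.9
   vertex 2.3 0.8 3.0
   vertex 3.0 1.1 0.7
  endloop
 endfacet
 facet normal 0.850 0.401 -0.342
  outer loop
   vertex 3.5 1.0 0.9
   vertex 3.2 3.6 3.2
   vertex 3.8 1.9 2.7
  endloop
 endfacet
 facet normal 0.393 0.634 -0.666
  outer loop
   vertex 3.5 1.0 0.9
   vertex 3.0 1.1 0.7
   vertex 3.2 3.6 3.2
  endloop
 endfacet
 facet normal -0.789 0.413 -0.454
  outer loop
   vertex 2.4 1.4 1.7
   vertex 1.5 2.1 3.9
   vertex 2.3 3.3 3.6
  endloop
 endfacet
 facet normal -0.658 0.515 -0.549
  outer loop
   vertex 2.4 1.4 1.7
   vertex 2.3 3.3 3.6
   vertex 3.0 1.1 0.7
  endloop
 endfacet
 facet normal -0.892 -0.380 -0.244
  outer loop
   vertex 2.4 1.4 1.7
   vertex 2.3 0.8 3.0
   vertex 1.5 2.1 3.9
  endloop
 endfacet
 facet normal -0.784 -0.538 -0.309
  outer loop
   vertex 2.4 1.4 1.7
   vertex 3.0 1.1 0.7
   vertex 2.3 0.8 3.0
  endloop
 endfacet
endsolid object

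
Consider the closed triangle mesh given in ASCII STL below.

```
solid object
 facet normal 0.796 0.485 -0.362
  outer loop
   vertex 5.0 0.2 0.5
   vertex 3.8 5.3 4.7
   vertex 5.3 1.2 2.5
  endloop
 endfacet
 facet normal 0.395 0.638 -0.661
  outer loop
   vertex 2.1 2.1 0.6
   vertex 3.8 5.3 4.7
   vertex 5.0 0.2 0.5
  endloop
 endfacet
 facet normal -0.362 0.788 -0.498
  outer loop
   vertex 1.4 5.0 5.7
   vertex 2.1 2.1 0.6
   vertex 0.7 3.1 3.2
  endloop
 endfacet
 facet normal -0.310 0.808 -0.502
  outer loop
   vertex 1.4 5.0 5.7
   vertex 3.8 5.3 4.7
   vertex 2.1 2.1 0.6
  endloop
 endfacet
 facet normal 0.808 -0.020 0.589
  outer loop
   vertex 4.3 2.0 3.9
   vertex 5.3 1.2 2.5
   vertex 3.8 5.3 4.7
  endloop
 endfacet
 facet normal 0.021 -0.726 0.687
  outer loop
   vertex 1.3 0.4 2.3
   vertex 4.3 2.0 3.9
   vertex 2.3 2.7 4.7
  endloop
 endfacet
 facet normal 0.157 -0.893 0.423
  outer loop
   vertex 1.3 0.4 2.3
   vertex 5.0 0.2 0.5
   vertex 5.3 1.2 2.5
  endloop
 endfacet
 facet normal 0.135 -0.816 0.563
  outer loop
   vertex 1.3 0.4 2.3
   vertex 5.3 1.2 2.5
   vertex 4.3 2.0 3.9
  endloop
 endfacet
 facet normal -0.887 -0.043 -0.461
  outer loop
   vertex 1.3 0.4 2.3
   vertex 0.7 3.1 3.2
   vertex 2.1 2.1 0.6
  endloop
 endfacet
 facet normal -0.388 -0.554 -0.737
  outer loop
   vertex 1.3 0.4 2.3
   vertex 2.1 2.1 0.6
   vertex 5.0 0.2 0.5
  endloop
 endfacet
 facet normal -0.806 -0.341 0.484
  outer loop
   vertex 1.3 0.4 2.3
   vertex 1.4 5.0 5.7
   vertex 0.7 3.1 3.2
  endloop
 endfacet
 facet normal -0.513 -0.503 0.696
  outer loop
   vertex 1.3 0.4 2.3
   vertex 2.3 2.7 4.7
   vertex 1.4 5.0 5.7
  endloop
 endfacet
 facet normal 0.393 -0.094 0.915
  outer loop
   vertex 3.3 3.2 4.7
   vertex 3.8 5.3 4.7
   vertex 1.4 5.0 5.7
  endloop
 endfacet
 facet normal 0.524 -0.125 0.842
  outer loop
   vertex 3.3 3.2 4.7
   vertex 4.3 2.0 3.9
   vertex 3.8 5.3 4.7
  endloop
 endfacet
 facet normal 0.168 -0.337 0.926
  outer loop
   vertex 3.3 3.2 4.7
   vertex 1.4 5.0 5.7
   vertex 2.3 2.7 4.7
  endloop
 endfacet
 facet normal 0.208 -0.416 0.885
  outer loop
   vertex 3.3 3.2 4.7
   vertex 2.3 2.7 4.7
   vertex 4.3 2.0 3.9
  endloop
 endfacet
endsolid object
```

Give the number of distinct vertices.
10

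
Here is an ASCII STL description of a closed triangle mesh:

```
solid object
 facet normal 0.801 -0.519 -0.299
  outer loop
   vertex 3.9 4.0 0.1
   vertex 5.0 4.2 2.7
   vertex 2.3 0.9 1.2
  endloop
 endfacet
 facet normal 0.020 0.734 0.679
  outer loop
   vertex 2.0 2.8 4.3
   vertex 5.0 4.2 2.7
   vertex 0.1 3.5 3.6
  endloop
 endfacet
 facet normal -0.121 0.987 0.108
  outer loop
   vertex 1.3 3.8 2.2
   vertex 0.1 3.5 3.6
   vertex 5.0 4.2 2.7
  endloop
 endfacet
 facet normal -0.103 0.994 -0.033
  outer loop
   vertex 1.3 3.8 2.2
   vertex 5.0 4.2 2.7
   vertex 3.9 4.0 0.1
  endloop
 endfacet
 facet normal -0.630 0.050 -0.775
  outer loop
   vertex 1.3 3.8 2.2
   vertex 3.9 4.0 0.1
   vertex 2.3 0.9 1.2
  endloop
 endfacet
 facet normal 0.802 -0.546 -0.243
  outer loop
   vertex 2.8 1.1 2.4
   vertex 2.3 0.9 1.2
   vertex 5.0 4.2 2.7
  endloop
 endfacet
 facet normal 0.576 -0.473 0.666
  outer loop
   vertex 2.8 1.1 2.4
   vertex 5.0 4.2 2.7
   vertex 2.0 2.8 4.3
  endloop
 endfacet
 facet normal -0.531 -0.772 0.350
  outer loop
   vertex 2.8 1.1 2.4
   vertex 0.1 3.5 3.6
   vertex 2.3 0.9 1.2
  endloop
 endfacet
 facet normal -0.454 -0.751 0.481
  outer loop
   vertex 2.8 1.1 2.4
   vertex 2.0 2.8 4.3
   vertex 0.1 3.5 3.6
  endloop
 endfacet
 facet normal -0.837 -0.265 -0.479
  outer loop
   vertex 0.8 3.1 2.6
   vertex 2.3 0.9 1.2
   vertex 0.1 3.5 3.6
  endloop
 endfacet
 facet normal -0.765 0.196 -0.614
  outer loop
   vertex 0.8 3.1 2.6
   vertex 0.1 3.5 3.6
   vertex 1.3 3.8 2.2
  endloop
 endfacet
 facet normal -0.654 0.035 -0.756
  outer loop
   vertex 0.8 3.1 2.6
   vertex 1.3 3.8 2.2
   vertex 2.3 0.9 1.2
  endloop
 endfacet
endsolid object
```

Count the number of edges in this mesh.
18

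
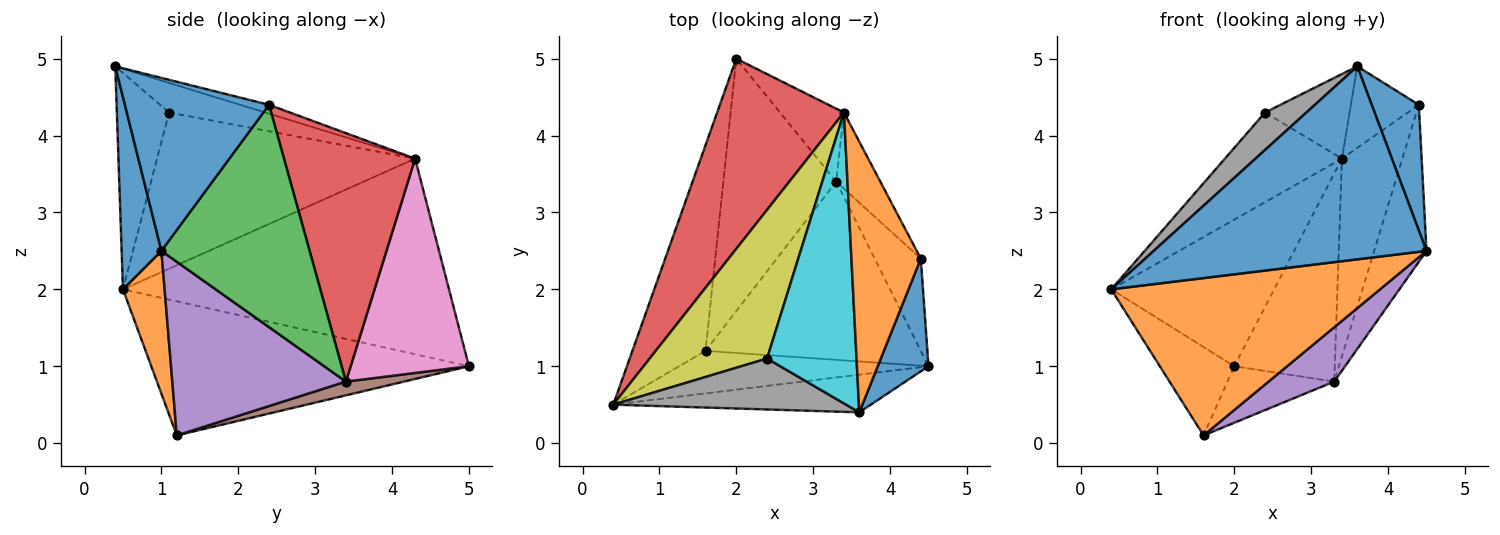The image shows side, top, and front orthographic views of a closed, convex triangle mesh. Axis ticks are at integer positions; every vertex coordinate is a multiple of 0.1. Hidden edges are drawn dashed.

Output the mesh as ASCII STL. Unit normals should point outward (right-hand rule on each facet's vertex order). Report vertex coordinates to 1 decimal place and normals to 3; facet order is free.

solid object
 facet normal 0.142 -0.972 -0.190
  outer loop
   vertex 3.6 0.4 4.9
   vertex 0.4 0.5 2.0
   vertex 4.5 1.0 2.5
  endloop
 endfacet
 facet normal 0.148 -0.955 -0.258
  outer loop
   vertex 1.6 1.2 0.1
   vertex 4.5 1.0 2.5
   vertex 0.4 0.5 2.0
  endloop
 endfacet
 facet normal -0.860 0.202 -0.469
  outer loop
   vertex 1.6 1.2 0.1
   vertex 0.4 0.5 2.0
   vertex 2.0 5.0 1.0
  endloop
 endfacet
 facet normal -0.774 0.387 0.502
  outer loop
   vertex 3.4 4.3 3.7
   vertex 2.0 5.0 1.0
   vertex 0.4 0.5 2.0
  endloop
 endfacet
 facet normal 0.611 -0.231 -0.757
  outer loop
   vertex 3.3 3.4 0.8
   vertex 4.5 1.0 2.5
   vertex 1.6 1.2 0.1
  endloop
 endfacet
 facet normal 0.118 0.217 -0.969
  outer loop
   vertex 3.3 3.4 0.8
   vertex 1.6 1.2 0.1
   vertex 2.0 5.0 1.0
  endloop
 endfacet
 facet normal 0.743 0.631 -0.222
  outer loop
   vertex 3.3 3.4 0.8
   vertex 2.0 5.0 1.0
   vertex 3.4 4.3 3.7
  endloop
 endfacet
 facet normal -0.599 -0.474 0.645
  outer loop
   vertex 2.4 1.1 4.3
   vertex 0.4 0.5 2.0
   vertex 3.6 0.4 4.9
  endloop
 endfacet
 facet normal -0.752 0.341 0.565
  outer loop
   vertex 2.4 1.1 4.3
   vertex 3.4 4.3 3.7
   vertex 0.4 0.5 2.0
  endloop
 endfacet
 facet normal -0.302 0.266 0.915
  outer loop
   vertex 2.4 1.1 4.3
   vertex 3.6 0.4 4.9
   vertex 3.4 4.3 3.7
  endloop
 endfacet
 facet normal 0.916 -0.299 0.269
  outer loop
   vertex 4.4 2.4 4.4
   vertex 3.6 0.4 4.9
   vertex 4.5 1.0 2.5
  endloop
 endfacet
 facet normal -0.122 0.286 0.950
  outer loop
   vertex 4.4 2.4 4.4
   vertex 3.4 4.3 3.7
   vertex 3.6 0.4 4.9
  endloop
 endfacet
 facet normal 0.925 0.327 -0.192
  outer loop
   vertex 4.4 2.4 4.4
   vertex 4.5 1.0 2.5
   vertex 3.3 3.4 0.8
  endloop
 endfacet
 facet normal 0.897 0.413 -0.159
  outer loop
   vertex 4.4 2.4 4.4
   vertex 3.3 3.4 0.8
   vertex 3.4 4.3 3.7
  endloop
 endfacet
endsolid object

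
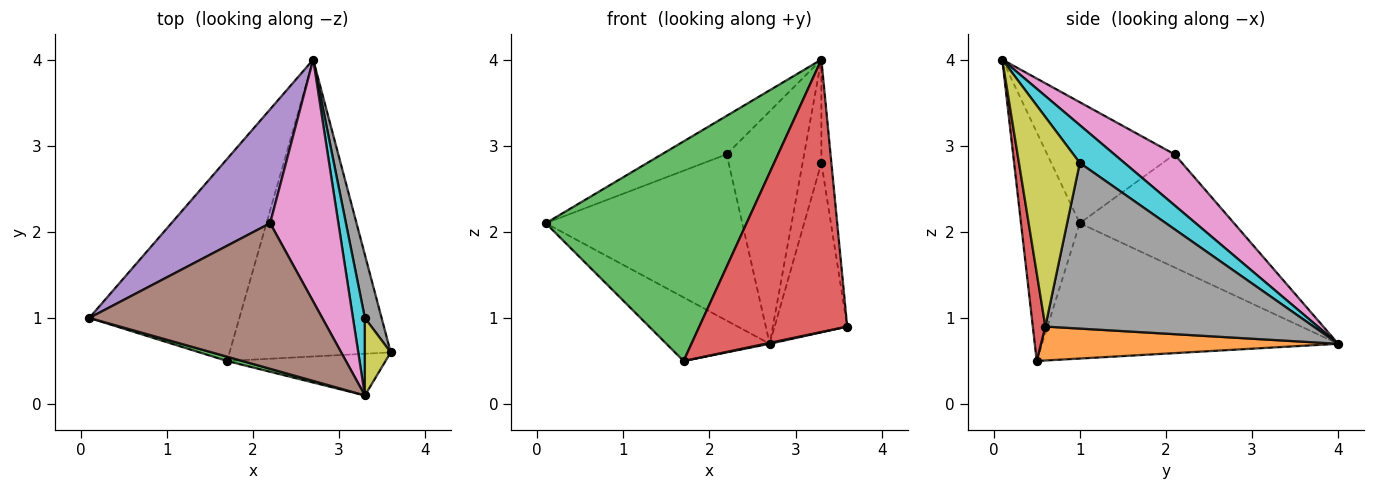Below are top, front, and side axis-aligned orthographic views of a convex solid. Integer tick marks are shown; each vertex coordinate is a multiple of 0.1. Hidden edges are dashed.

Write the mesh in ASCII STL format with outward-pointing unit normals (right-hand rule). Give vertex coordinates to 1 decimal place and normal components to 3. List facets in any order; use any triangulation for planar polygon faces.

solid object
 facet normal -0.652 0.228 -0.723
  outer loop
   vertex 1.7 0.5 0.5
   vertex 0.1 1.0 2.1
   vertex 2.7 4.0 0.7
  endloop
 endfacet
 facet normal 0.206 -0.003 -0.979
  outer loop
   vertex 1.7 0.5 0.5
   vertex 2.7 4.0 0.7
   vertex 3.6 0.6 0.9
  endloop
 endfacet
 facet normal -0.281 -0.960 0.019
  outer loop
   vertex 1.7 0.5 0.5
   vertex 3.3 0.1 4.0
   vertex 0.1 1.0 2.1
  endloop
 endfacet
 facet normal 0.084 -0.985 -0.151
  outer loop
   vertex 1.7 0.5 0.5
   vertex 3.6 0.6 0.9
   vertex 3.3 0.1 4.0
  endloop
 endfacet
 facet normal -0.543 0.692 0.475
  outer loop
   vertex 2.2 2.1 2.9
   vertex 2.7 4.0 0.7
   vertex 0.1 1.0 2.1
  endloop
 endfacet
 facet normal -0.449 0.228 0.864
  outer loop
   vertex 2.2 2.1 2.9
   vertex 0.1 1.0 2.1
   vertex 3.3 0.1 4.0
  endloop
 endfacet
 facet normal 0.474 0.610 0.635
  outer loop
   vertex 2.2 2.1 2.9
   vertex 3.3 0.1 4.0
   vertex 2.7 4.0 0.7
  endloop
 endfacet
 facet normal 0.961 0.260 0.097
  outer loop
   vertex 3.3 1.0 2.8
   vertex 3.6 0.6 0.9
   vertex 2.7 4.0 0.7
  endloop
 endfacet
 facet normal 0.980 0.161 0.121
  outer loop
   vertex 3.3 1.0 2.8
   vertex 3.3 0.1 4.0
   vertex 3.6 0.6 0.9
  endloop
 endfacet
 facet normal 0.885 0.373 0.279
  outer loop
   vertex 3.3 1.0 2.8
   vertex 2.7 4.0 0.7
   vertex 3.3 0.1 4.0
  endloop
 endfacet
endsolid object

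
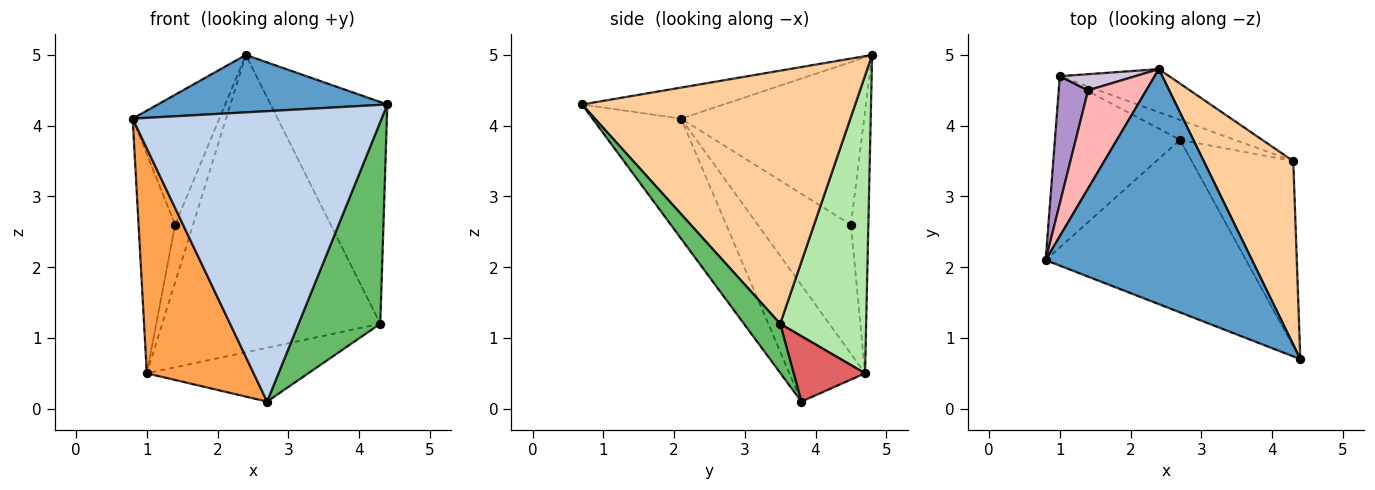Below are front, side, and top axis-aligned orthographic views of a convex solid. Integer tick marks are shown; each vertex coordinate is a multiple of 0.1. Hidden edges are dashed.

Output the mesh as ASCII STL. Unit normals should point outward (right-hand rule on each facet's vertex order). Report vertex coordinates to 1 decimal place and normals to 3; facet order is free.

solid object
 facet normal -0.145 -0.235 0.961
  outer loop
   vertex 2.4 4.8 5.0
   vertex 0.8 2.1 4.1
   vertex 4.4 0.7 4.3
  endloop
 endfacet
 facet normal -0.293 -0.822 -0.488
  outer loop
   vertex 2.7 3.8 0.1
   vertex 4.4 0.7 4.3
   vertex 0.8 2.1 4.1
  endloop
 endfacet
 facet normal -0.491 -0.693 -0.528
  outer loop
   vertex 1.0 4.7 0.5
   vertex 2.7 3.8 0.1
   vertex 0.8 2.1 4.1
  endloop
 endfacet
 facet normal 0.874 0.374 0.309
  outer loop
   vertex 4.3 3.5 1.2
   vertex 2.4 4.8 5.0
   vertex 4.4 0.7 4.3
  endloop
 endfacet
 facet normal 0.310 -0.700 -0.643
  outer loop
   vertex 4.3 3.5 1.2
   vertex 4.4 0.7 4.3
   vertex 2.7 3.8 0.1
  endloop
 endfacet
 facet normal 0.364 0.922 -0.134
  outer loop
   vertex 4.3 3.5 1.2
   vertex 1.0 4.7 0.5
   vertex 2.4 4.8 5.0
  endloop
 endfacet
 facet normal 0.383 0.866 -0.321
  outer loop
   vertex 4.3 3.5 1.2
   vertex 2.7 3.8 0.1
   vertex 1.0 4.7 0.5
  endloop
 endfacet
 facet normal -0.860 0.407 0.307
  outer loop
   vertex 1.4 4.5 2.6
   vertex 0.8 2.1 4.1
   vertex 2.4 4.8 5.0
  endloop
 endfacet
 facet normal -0.911 0.357 0.207
  outer loop
   vertex 1.4 4.5 2.6
   vertex 1.0 4.7 0.5
   vertex 0.8 2.1 4.1
  endloop
 endfacet
 facet normal -0.684 0.702 0.197
  outer loop
   vertex 1.4 4.5 2.6
   vertex 2.4 4.8 5.0
   vertex 1.0 4.7 0.5
  endloop
 endfacet
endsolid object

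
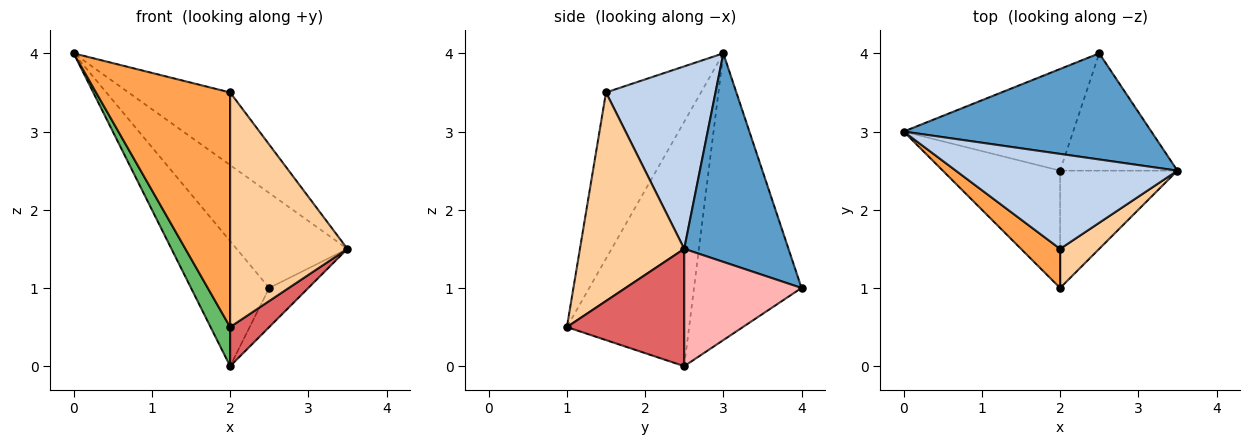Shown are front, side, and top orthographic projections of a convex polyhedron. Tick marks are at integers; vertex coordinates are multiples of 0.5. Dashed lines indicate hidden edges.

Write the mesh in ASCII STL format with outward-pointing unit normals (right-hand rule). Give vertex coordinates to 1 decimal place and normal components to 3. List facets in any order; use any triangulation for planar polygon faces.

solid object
 facet normal 0.532 0.565 0.631
  outer loop
   vertex 2.5 4.0 1.0
   vertex 0.0 3.0 4.0
   vertex 3.5 2.5 1.5
  endloop
 endfacet
 facet normal 0.547 0.508 0.665
  outer loop
   vertex 2.0 1.5 3.5
   vertex 3.5 2.5 1.5
   vertex 0.0 3.0 4.0
  endloop
 endfacet
 facet normal -0.573 -0.809 0.135
  outer loop
   vertex 2.0 1.5 3.5
   vertex 0.0 3.0 4.0
   vertex 2.0 1.0 0.5
  endloop
 endfacet
 facet normal 0.659 -0.742 0.124
  outer loop
   vertex 2.0 1.5 3.5
   vertex 2.0 1.0 0.5
   vertex 3.5 2.5 1.5
  endloop
 endfacet
 facet normal -0.892 -0.143 -0.428
  outer loop
   vertex 2.0 2.5 0.0
   vertex 2.0 1.0 0.5
   vertex 0.0 3.0 4.0
  endloop
 endfacet
 facet normal -0.730 0.531 -0.431
  outer loop
   vertex 2.0 2.5 0.0
   vertex 0.0 3.0 4.0
   vertex 2.5 4.0 1.0
  endloop
 endfacet
 facet normal 0.688 -0.229 -0.688
  outer loop
   vertex 2.0 2.5 0.0
   vertex 3.5 2.5 1.5
   vertex 2.0 1.0 0.5
  endloop
 endfacet
 facet normal 0.688 0.229 -0.688
  outer loop
   vertex 2.0 2.5 0.0
   vertex 2.5 4.0 1.0
   vertex 3.5 2.5 1.5
  endloop
 endfacet
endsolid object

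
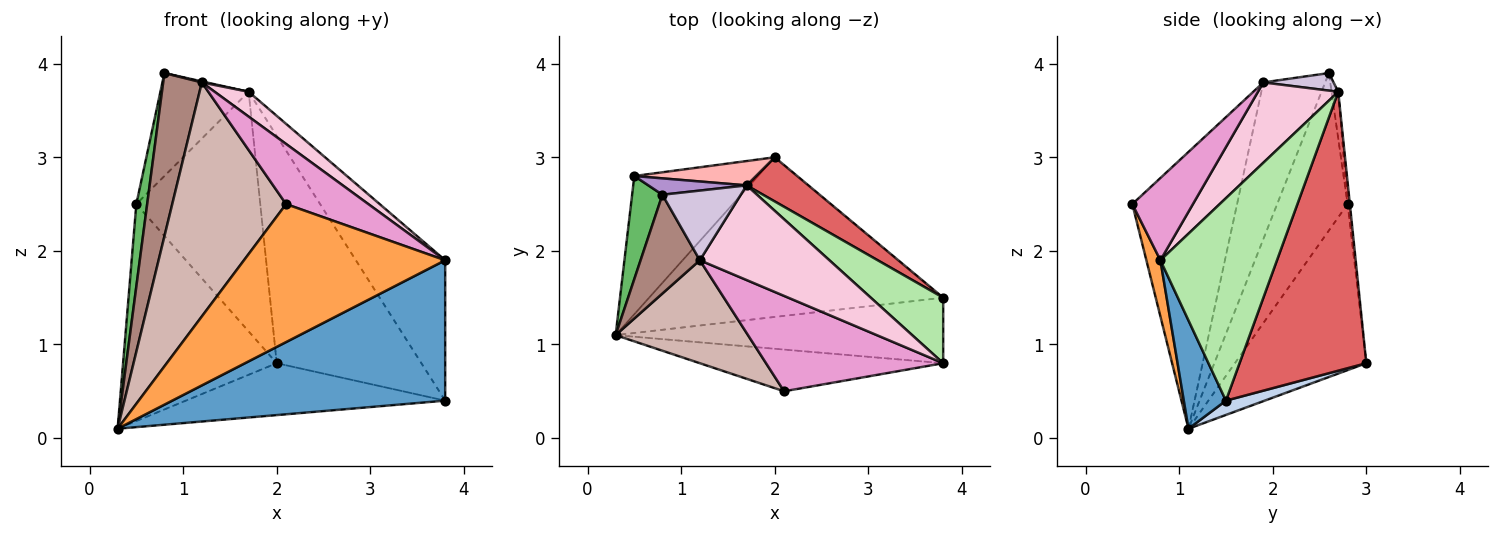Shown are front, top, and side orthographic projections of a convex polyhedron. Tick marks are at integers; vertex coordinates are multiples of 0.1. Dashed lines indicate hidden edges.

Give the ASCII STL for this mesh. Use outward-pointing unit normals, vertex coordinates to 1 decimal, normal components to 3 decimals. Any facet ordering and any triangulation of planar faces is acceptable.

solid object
 facet normal 0.138 -0.897 -0.419
  outer loop
   vertex 3.8 1.5 0.4
   vertex 3.8 0.8 1.9
   vertex 0.3 1.1 0.1
  endloop
 endfacet
 facet normal 0.046 0.309 -0.950
  outer loop
   vertex 3.8 1.5 0.4
   vertex 0.3 1.1 0.1
   vertex 2.0 3.0 0.8
  endloop
 endfacet
 facet normal 0.067 -0.955 -0.289
  outer loop
   vertex 2.1 0.5 2.5
   vertex 0.3 1.1 0.1
   vertex 3.8 0.8 1.9
  endloop
 endfacet
 facet normal -0.585 0.684 -0.436
  outer loop
   vertex 0.5 2.8 2.5
   vertex 2.0 3.0 0.8
   vertex 0.3 1.1 0.1
  endloop
 endfacet
 facet normal -0.971 -0.149 0.187
  outer loop
   vertex 0.5 2.8 2.5
   vertex 0.3 1.1 0.1
   vertex 0.8 2.6 3.9
  endloop
 endfacet
 facet normal 0.764 0.585 0.273
  outer loop
   vertex 1.7 2.7 3.7
   vertex 3.8 0.8 1.9
   vertex 3.8 1.5 0.4
  endloop
 endfacet
 facet normal 0.652 0.744 0.144
  outer loop
   vertex 1.7 2.7 3.7
   vertex 3.8 1.5 0.4
   vertex 2.0 3.0 0.8
  endloop
 endfacet
 facet normal -0.018 0.995 0.101
  outer loop
   vertex 1.7 2.7 3.7
   vertex 2.0 3.0 0.8
   vertex 0.5 2.8 2.5
  endloop
 endfacet
 facet normal -0.075 0.985 0.157
  outer loop
   vertex 1.7 2.7 3.7
   vertex 0.5 2.8 2.5
   vertex 0.8 2.6 3.9
  endloop
 endfacet
 facet normal 0.218 -0.015 0.976
  outer loop
   vertex 1.2 1.9 3.8
   vertex 1.7 2.7 3.7
   vertex 0.8 2.6 3.9
  endloop
 endfacet
 facet normal -0.807 -0.505 0.306
  outer loop
   vertex 1.2 1.9 3.8
   vertex 0.8 2.6 3.9
   vertex 0.3 1.1 0.1
  endloop
 endfacet
 facet normal -0.644 -0.700 0.308
  outer loop
   vertex 1.2 1.9 3.8
   vertex 0.3 1.1 0.1
   vertex 2.1 0.5 2.5
  endloop
 endfacet
 facet normal 0.366 -0.496 0.787
  outer loop
   vertex 1.2 1.9 3.8
   vertex 2.1 0.5 2.5
   vertex 3.8 0.8 1.9
  endloop
 endfacet
 facet normal 0.514 -0.218 0.830
  outer loop
   vertex 1.2 1.9 3.8
   vertex 3.8 0.8 1.9
   vertex 1.7 2.7 3.7
  endloop
 endfacet
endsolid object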